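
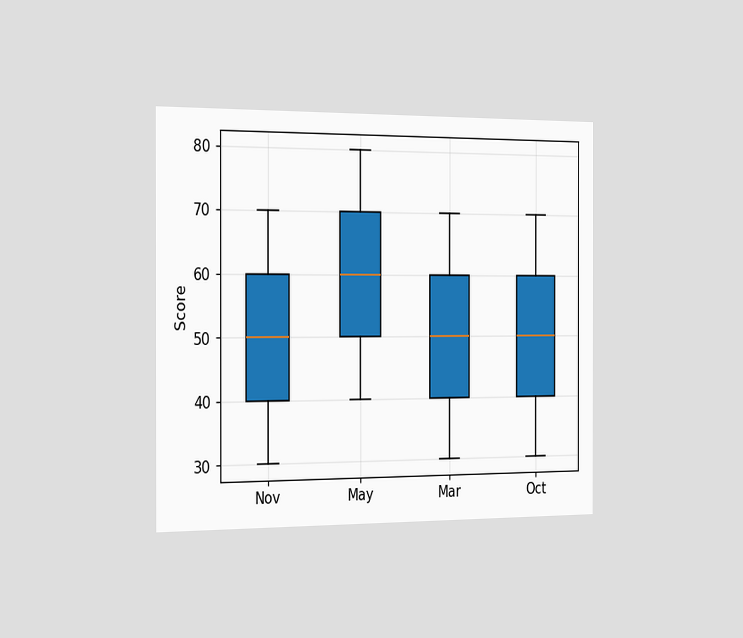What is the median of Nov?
The chart is viewed slightly from the left. The median line in the Nov box sits at 50.

50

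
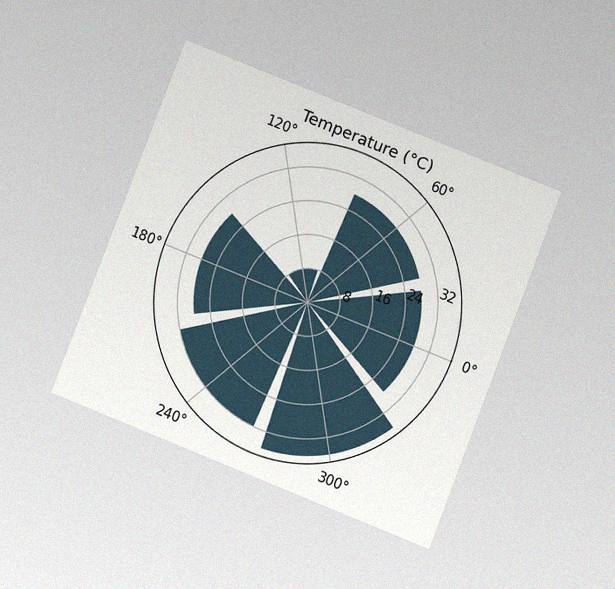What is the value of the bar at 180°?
The chart is tilted about 21° clockwise and viewed at a slight angle, with some photo noise. The bar at 180° reaches 28°C on the radial axis.

28°C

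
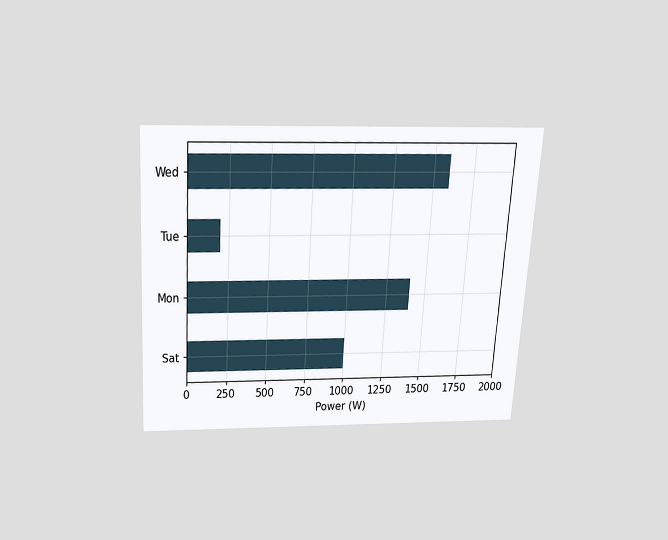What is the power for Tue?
200W

The chart is tilted about 3° clockwise and viewed slightly from above. Reading along the chart's x-axis, the Tue bar reaches 200W.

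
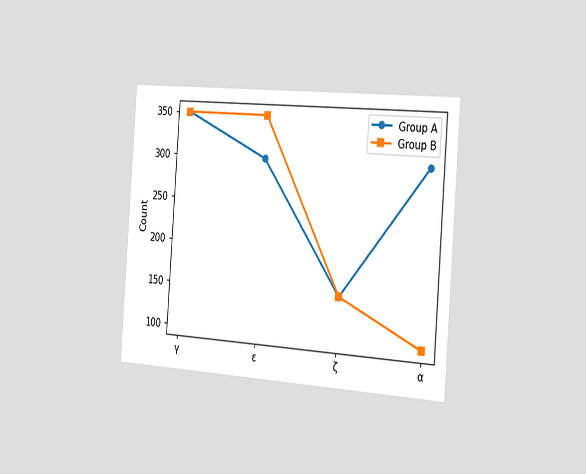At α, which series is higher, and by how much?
The chart is tilted about 4° clockwise and viewed slightly from the right. At α, Group A sits above the other line by 200.

Group A, by 200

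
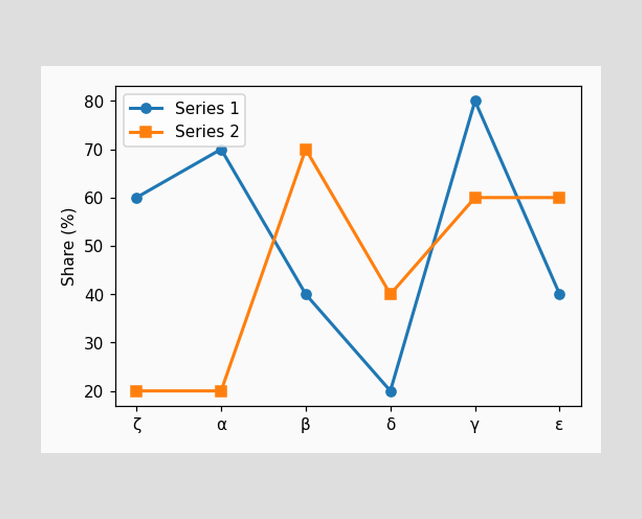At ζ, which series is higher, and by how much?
Series 1, by 40%

At ζ, Series 1 sits above the other line by 40%.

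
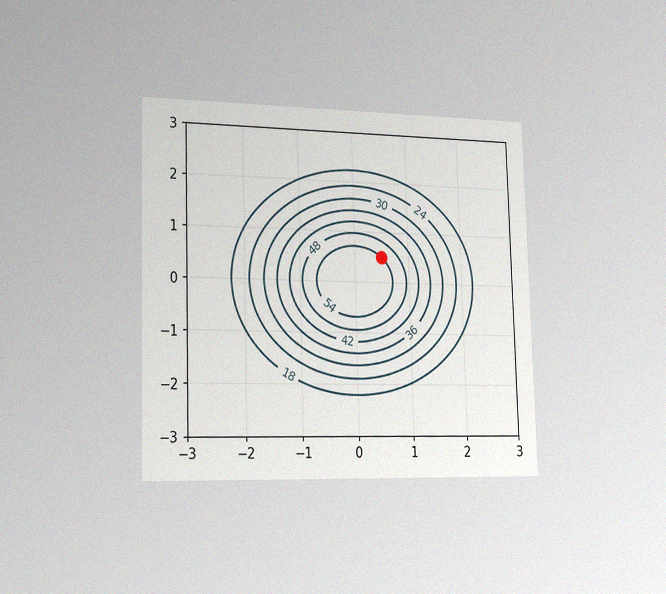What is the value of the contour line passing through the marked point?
The chart is viewed slightly from the left, with some photo noise. The marked point sits on the contour labelled 54.

54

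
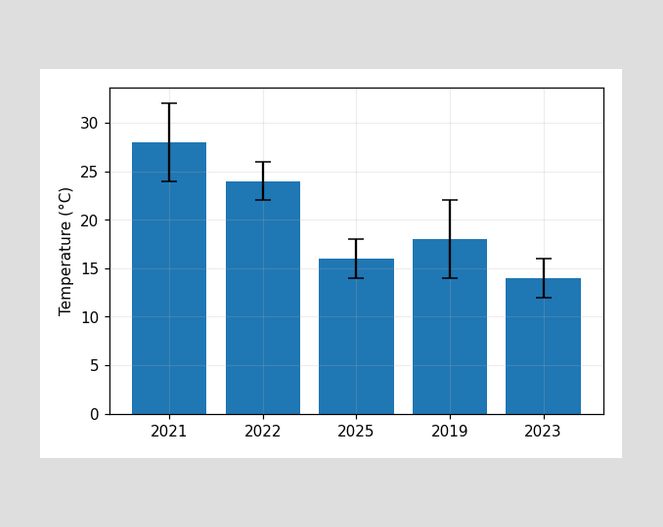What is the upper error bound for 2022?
26°C

The 2022 bar's upper whisker reaches 26°C.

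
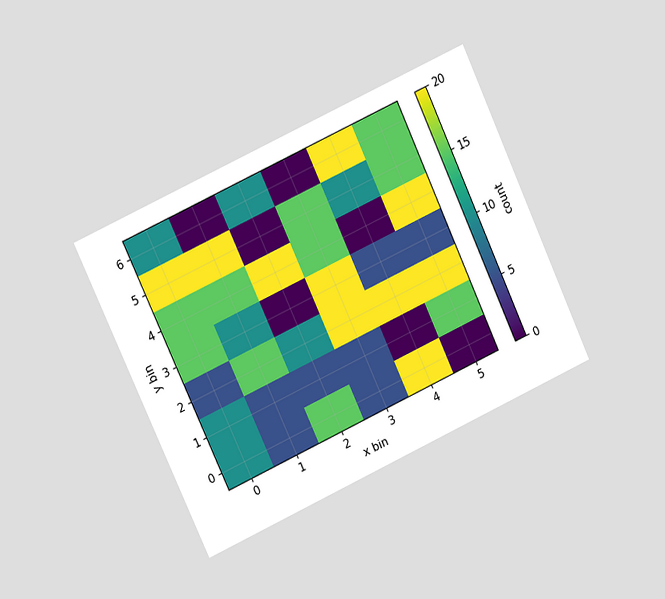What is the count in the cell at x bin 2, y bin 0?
15

The chart is tilted about 25° counter-clockwise and viewed at a slight angle. Matching the cell (2, 0) against the colorbar gives 15.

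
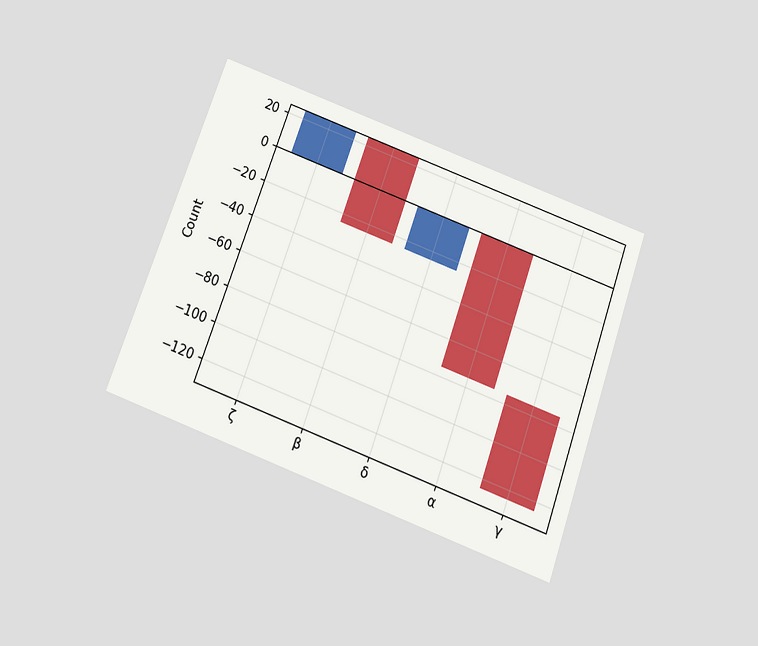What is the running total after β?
The chart is tilted about 20° clockwise and viewed slightly from below. After β the running total reaches -25.

-25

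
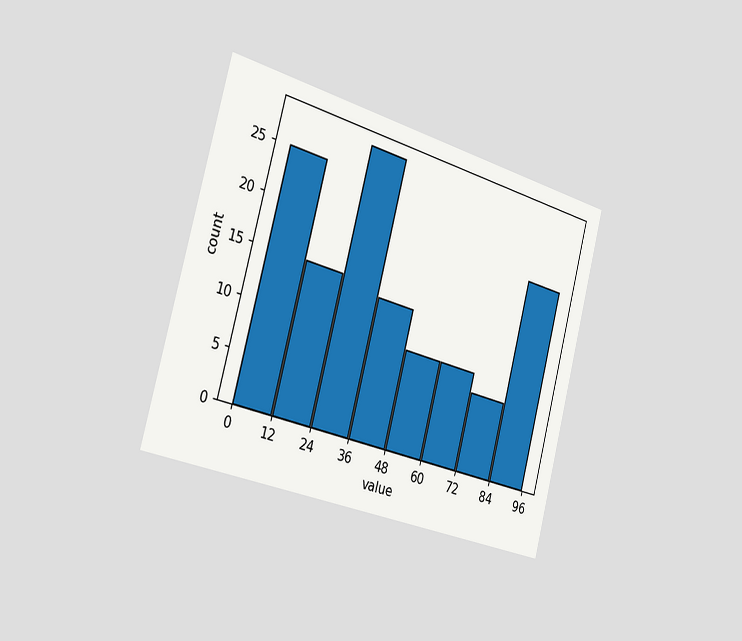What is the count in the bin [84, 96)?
21

The chart is tilted about 15° clockwise and viewed slightly from the left. The [84, 96) bin has height 21.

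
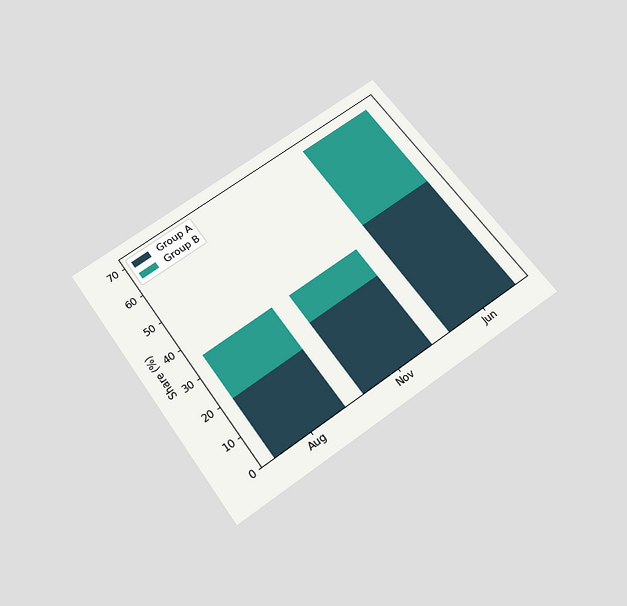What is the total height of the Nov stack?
The chart is tilted about 35° counter-clockwise and viewed slightly from below. The Nov stack's top reaches 35% on the y-axis.

35%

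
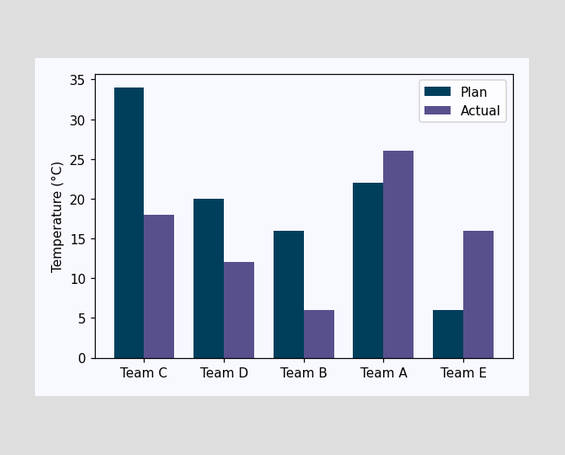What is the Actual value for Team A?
The Actual bar at Team A reaches 26°C on the y-axis.

26°C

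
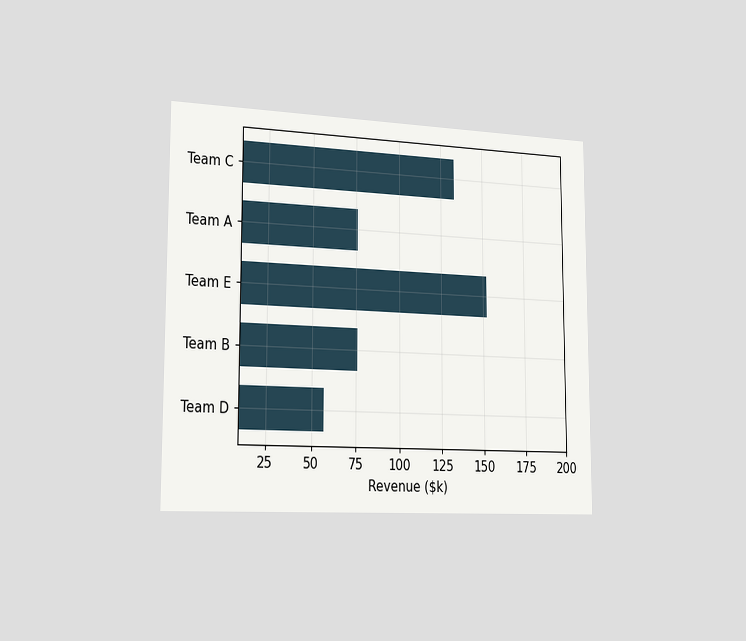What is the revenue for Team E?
$152k

The chart is viewed slightly from the left. Reading along the chart's x-axis, the Team E bar reaches $152k.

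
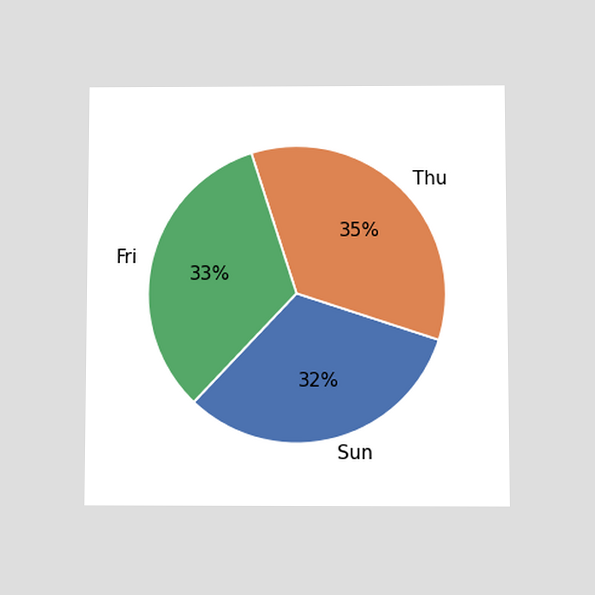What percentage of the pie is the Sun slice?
32%

The chart is viewed at a slight angle. The Sun slice takes up 32% of the pie.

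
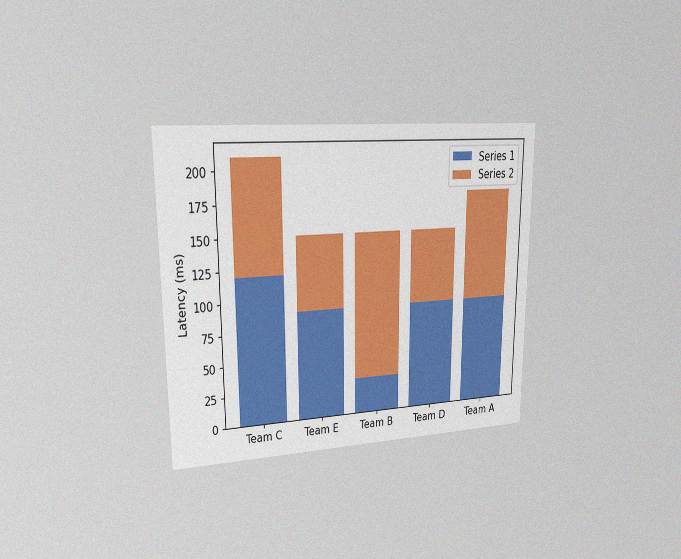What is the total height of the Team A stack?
180ms

The chart is viewed slightly from the left, with some photo noise. The Team A stack's top reaches 180ms on the y-axis.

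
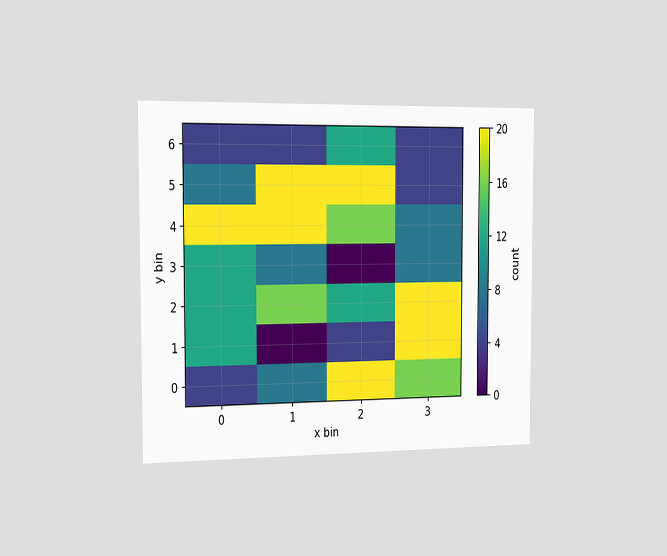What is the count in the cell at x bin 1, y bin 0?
The chart is viewed slightly from the left. Matching the cell (1, 0) against the colorbar gives 8.

8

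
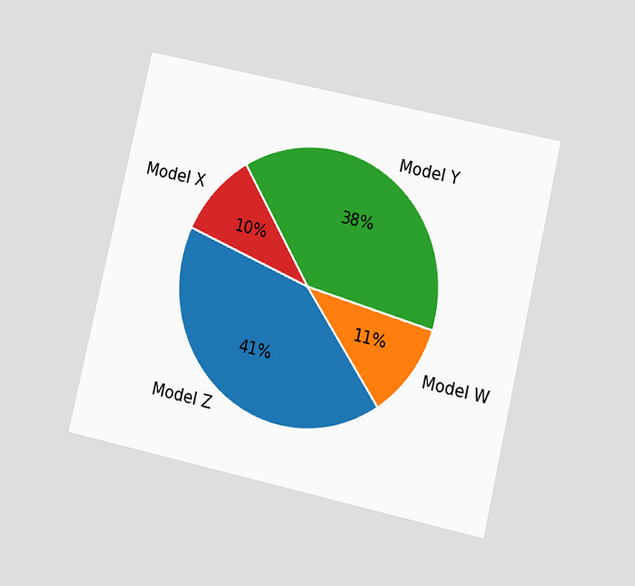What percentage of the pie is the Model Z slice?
41%

The chart is tilted about 13° clockwise and viewed at a slight angle. The Model Z slice takes up 41% of the pie.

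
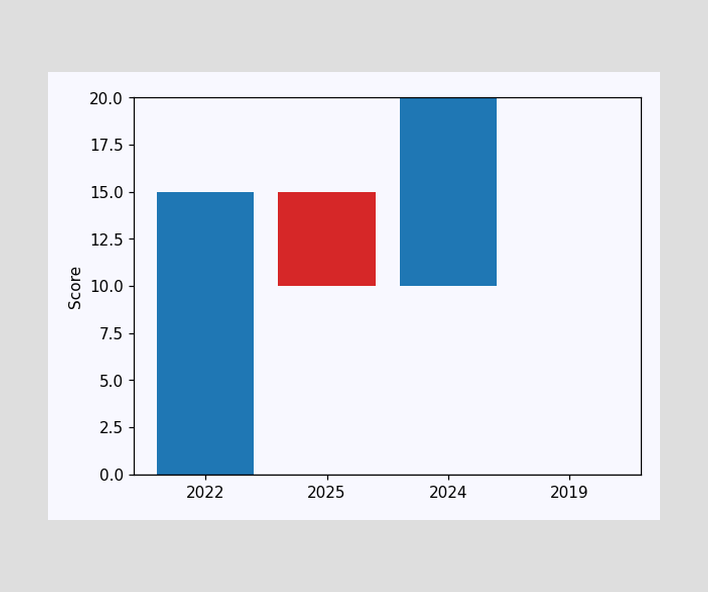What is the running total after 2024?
After 2024 the running total reaches 20.

20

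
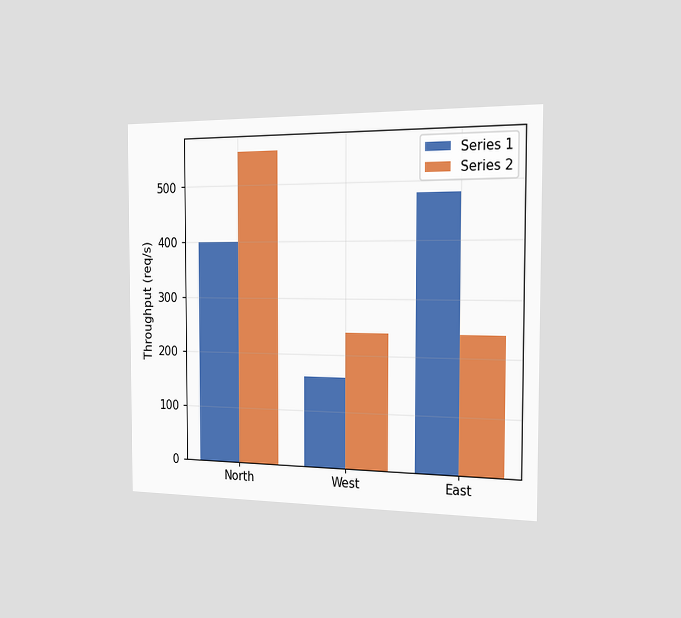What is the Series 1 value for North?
400req/s

The chart is viewed slightly from the right. The Series 1 bar at North reaches 400req/s on the y-axis.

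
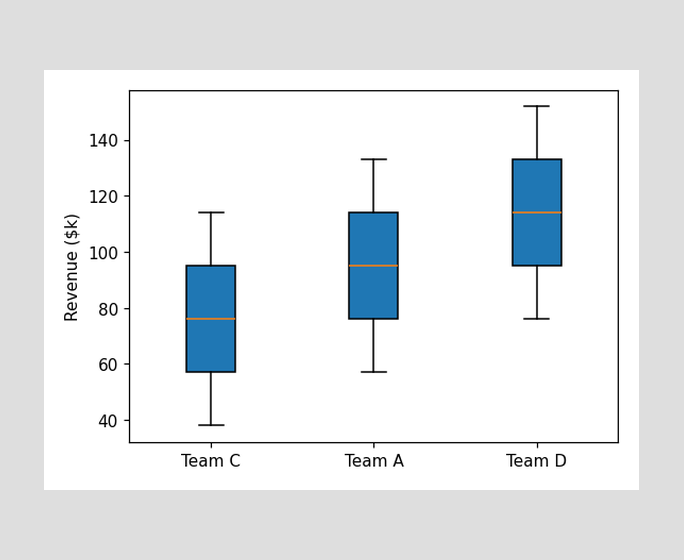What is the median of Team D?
$114k

The median line in the Team D box sits at $114k.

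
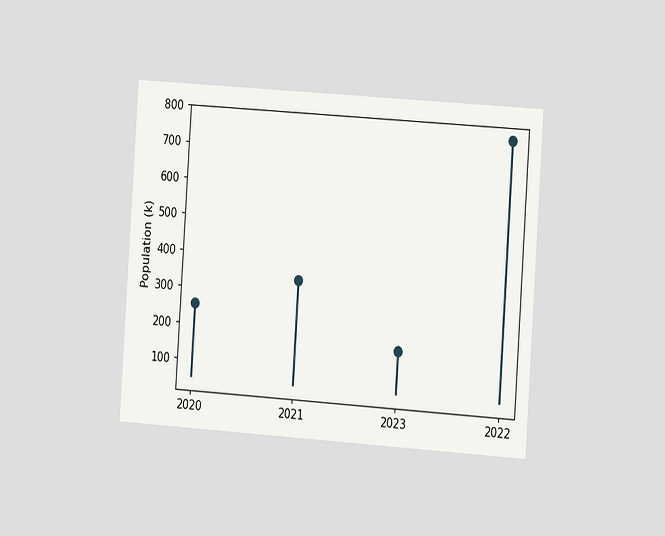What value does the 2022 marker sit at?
765k

The chart is tilted about 4° clockwise and viewed at a slight angle. The 2022 marker sits at 765k.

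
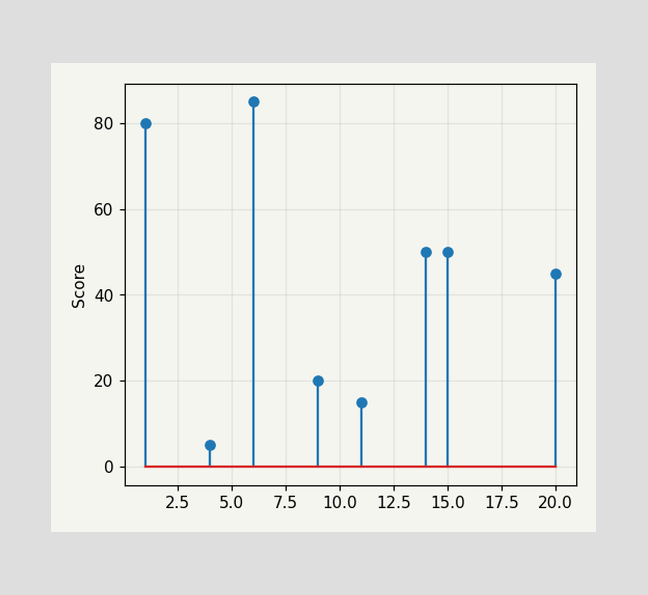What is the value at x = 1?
80

The stem at x=1 reaches 80.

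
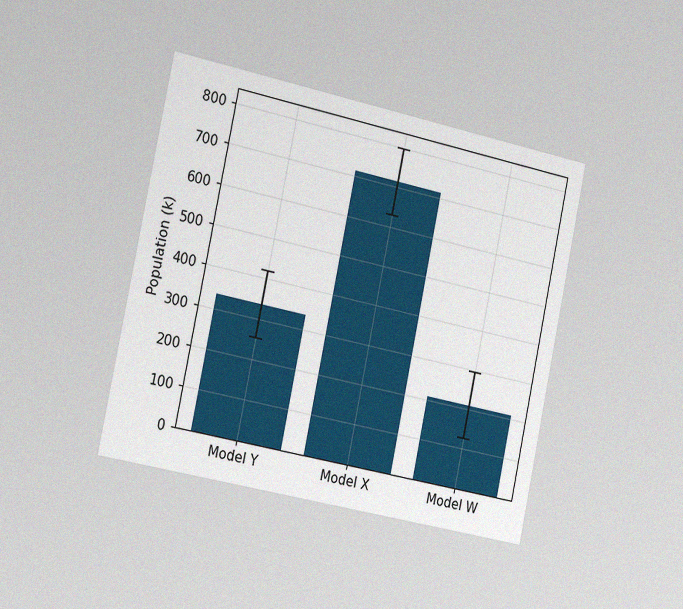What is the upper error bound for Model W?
The chart is tilted about 12° clockwise and viewed slightly from the left, with some photo noise. The Model W bar's upper whisker reaches 294k.

294k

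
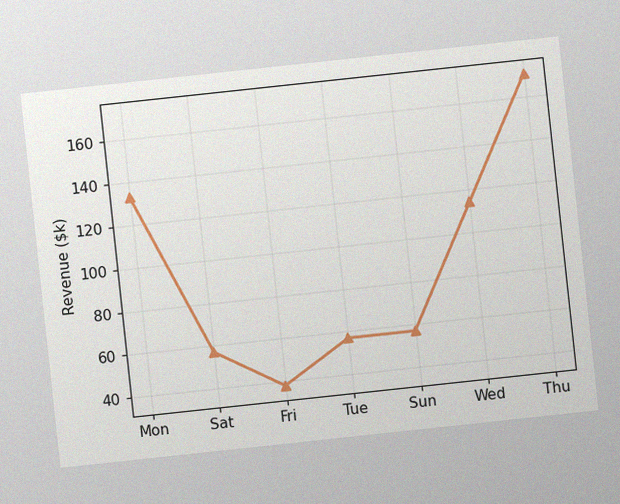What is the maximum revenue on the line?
$171k

The chart is tilted about 6° counter-clockwise, with some photo noise. The highest point is at Thu, and reading across to the y-axis gives $171k.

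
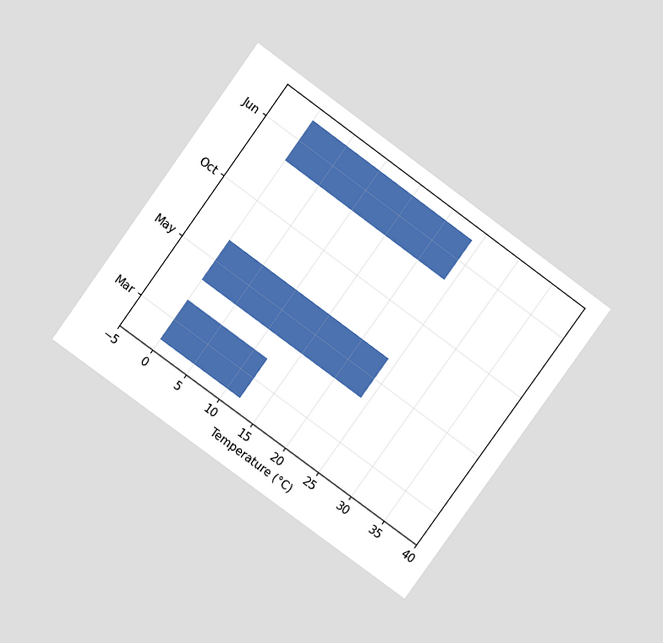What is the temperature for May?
The chart is tilted about 36° clockwise and viewed at a slight angle. Reading along the chart's x-axis, the May bar reaches 24°C.

24°C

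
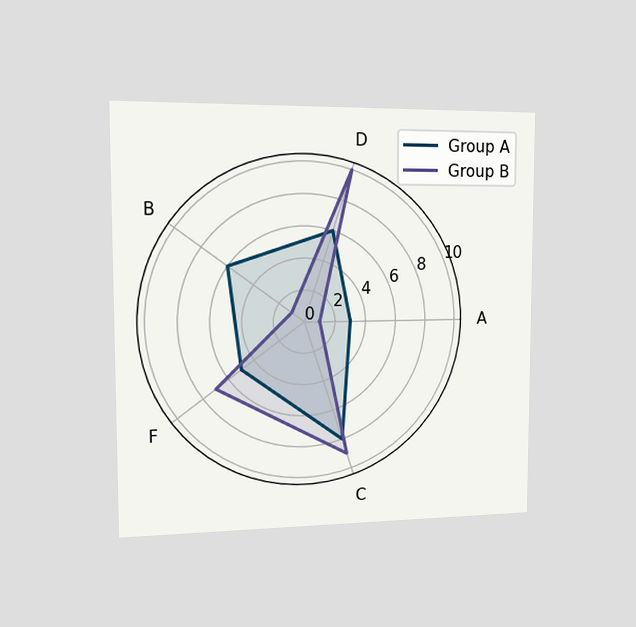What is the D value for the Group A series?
6

The chart is viewed slightly from the left. On the D axis, Group A reaches 6.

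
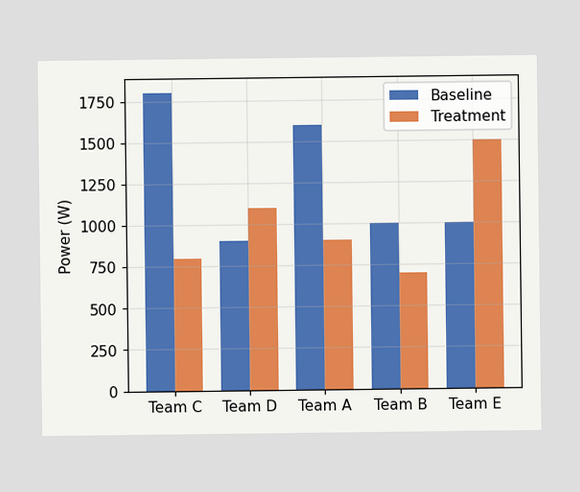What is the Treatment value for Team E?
1500W

The Treatment bar at Team E reaches 1500W on the y-axis.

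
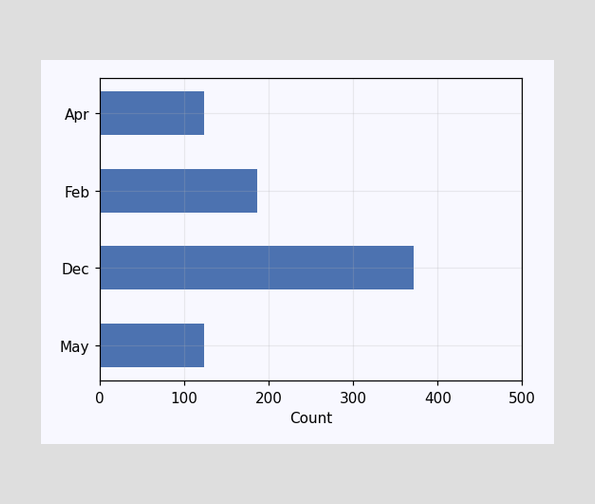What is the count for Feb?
Reading along the chart's x-axis, the Feb bar reaches 186.

186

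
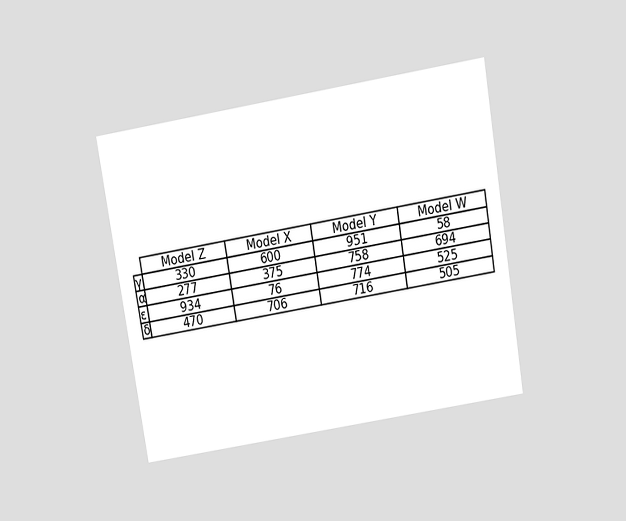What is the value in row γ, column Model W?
The chart is tilted about 9° counter-clockwise and viewed slightly from above. The (γ, Model W) cell reads 58.

58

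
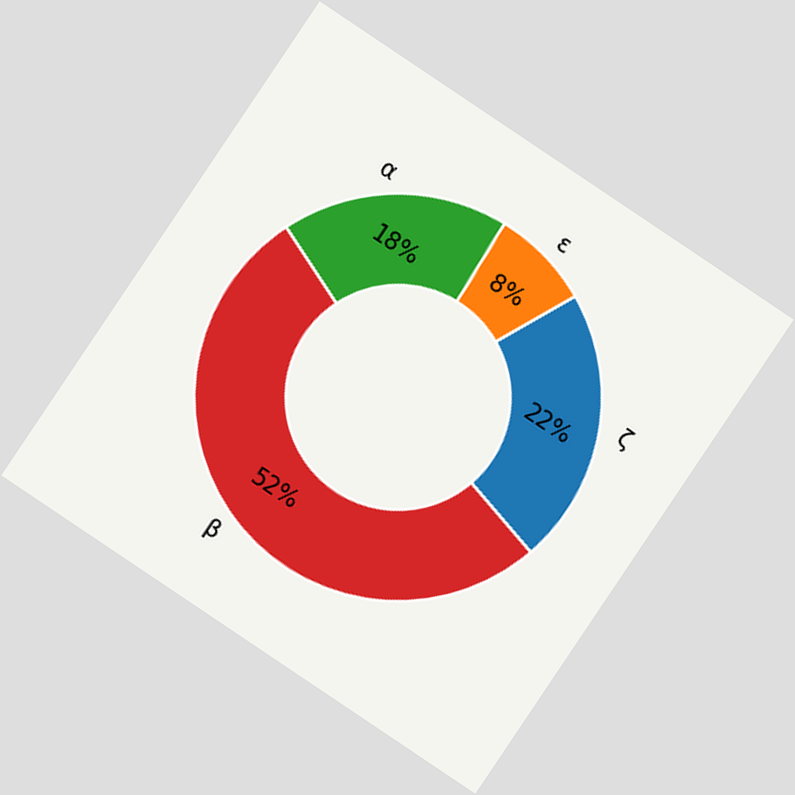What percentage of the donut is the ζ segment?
22%

The chart is tilted about 34° clockwise. The ζ segment takes up 22% of the ring.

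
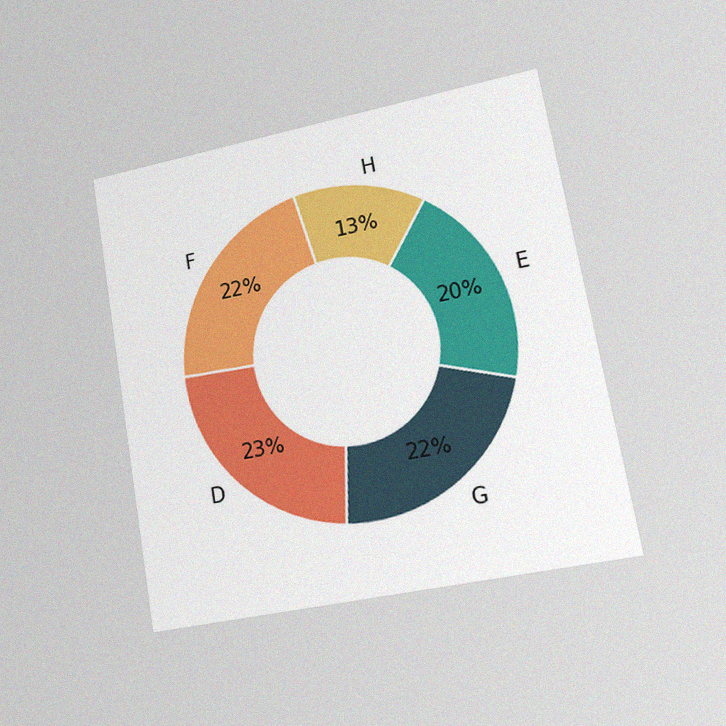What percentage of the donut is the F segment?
The chart is tilted about 10° counter-clockwise and viewed slightly from the right, with some photo noise. The F segment takes up 22% of the ring.

22%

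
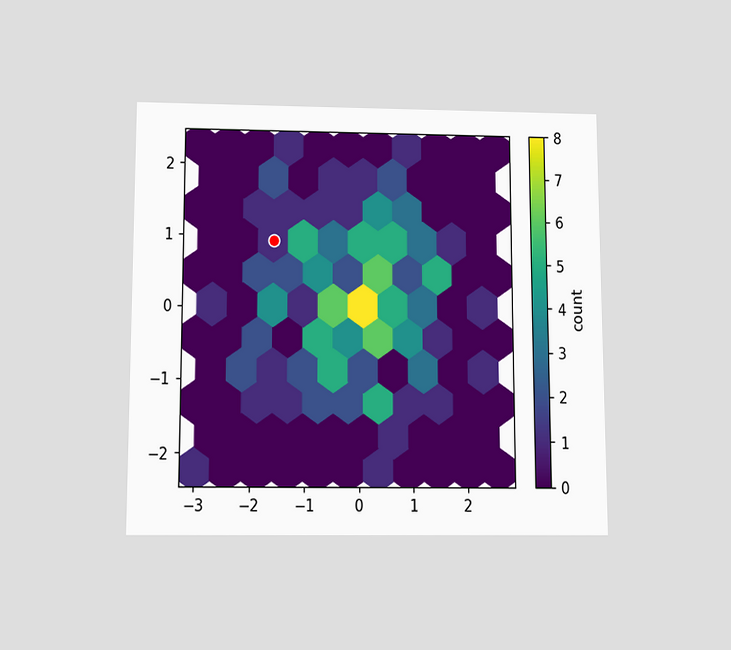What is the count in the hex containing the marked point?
1

The chart is viewed slightly from below. The marked hex reads 1 on the colorbar.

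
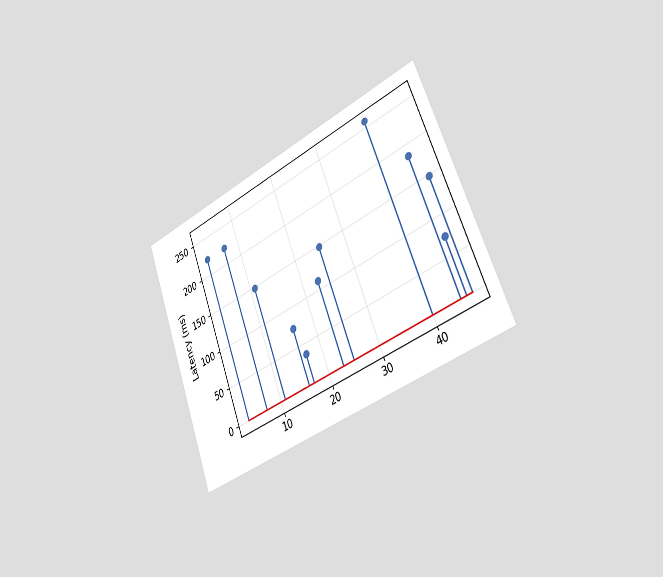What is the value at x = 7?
222ms

The chart is tilted about 21° counter-clockwise and viewed slightly from the right. The stem at x=7 reaches 222ms.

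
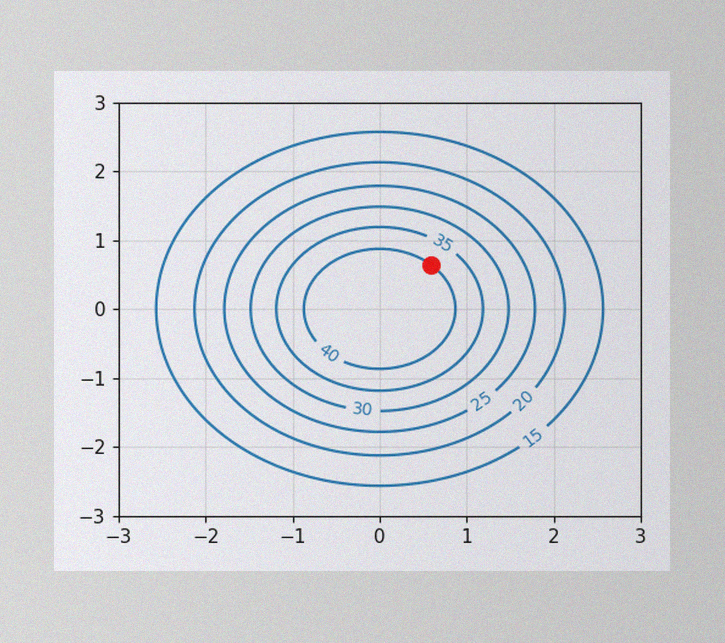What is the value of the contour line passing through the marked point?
The image has some photo noise and uneven lighting. The marked point sits on the contour labelled 40.

40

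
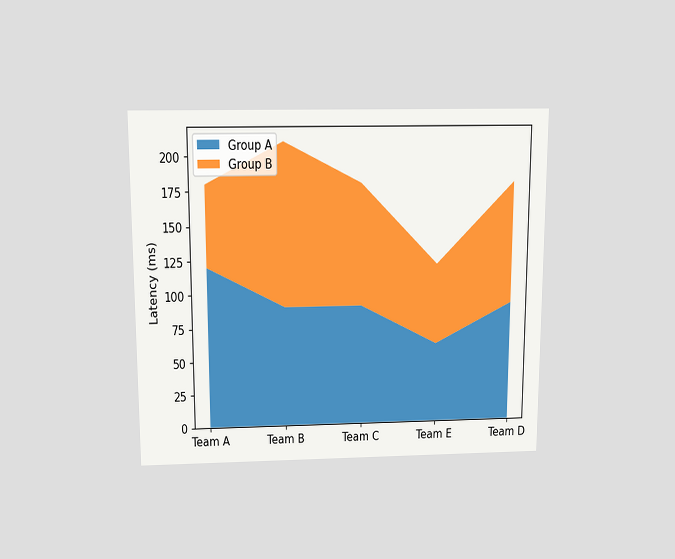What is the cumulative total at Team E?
The chart is viewed slightly from above. The stacked total at Team E reaches 120ms.

120ms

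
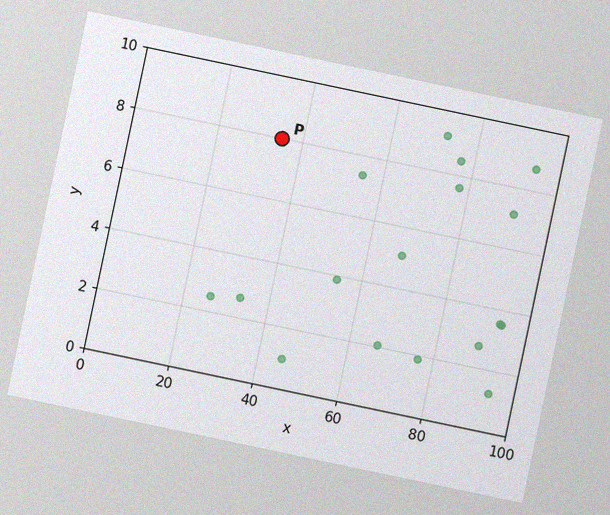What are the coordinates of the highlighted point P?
The chart is tilted about 12° clockwise, with some photo noise. Following the gridlines from P to each axis, P sits at (35, 8).

(35, 8)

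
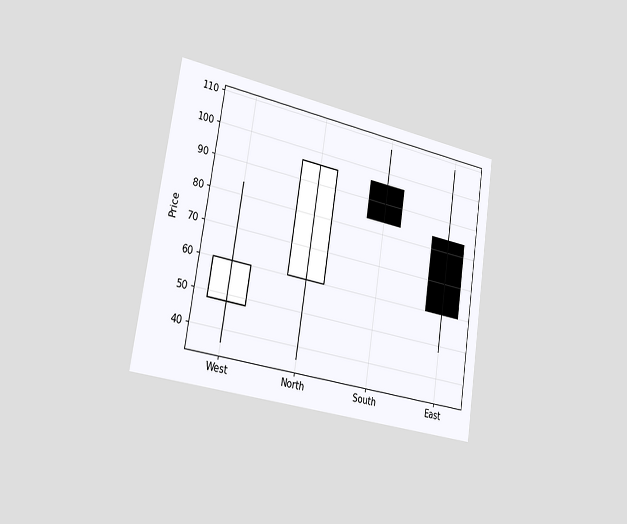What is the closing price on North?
The chart is tilted about 9° clockwise and viewed slightly from the left. The North candle closes at 96.

96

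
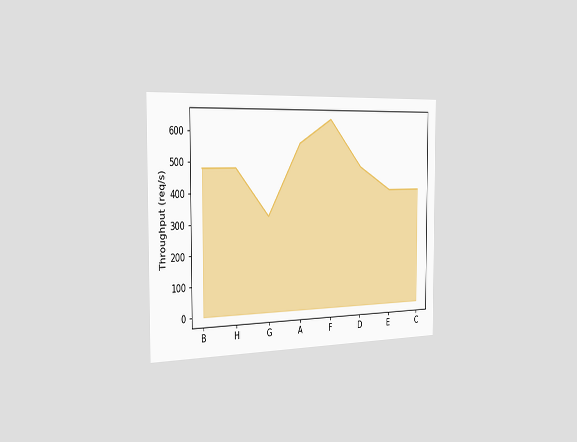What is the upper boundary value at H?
The chart is viewed slightly from the left. At H the upper boundary is at 480req/s.

480req/s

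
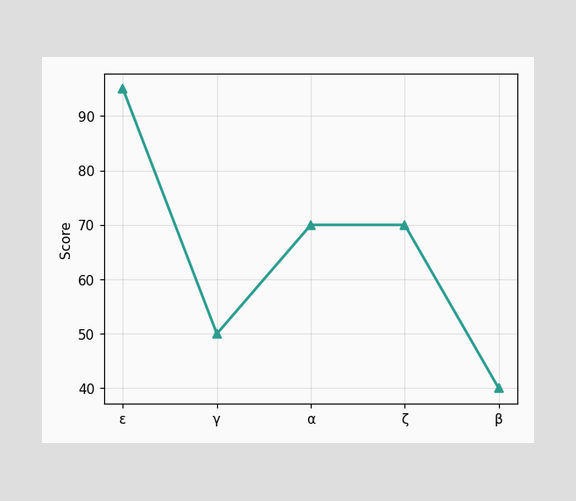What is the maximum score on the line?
95

The highest point is at ε, and reading across to the y-axis gives 95.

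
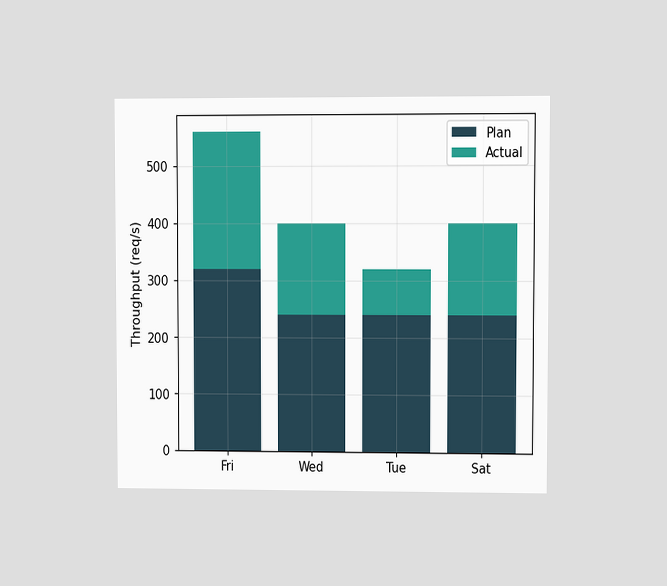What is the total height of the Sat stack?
The chart is viewed at a slight angle. The Sat stack's top reaches 400req/s on the y-axis.

400req/s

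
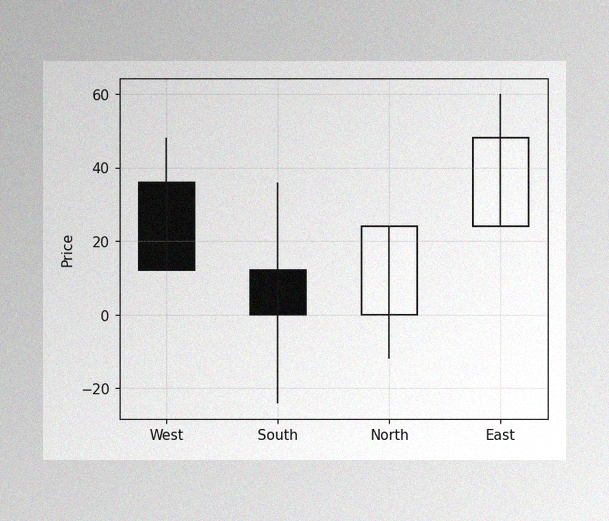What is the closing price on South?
The image has some photo noise and uneven lighting. The South candle closes at 0.

0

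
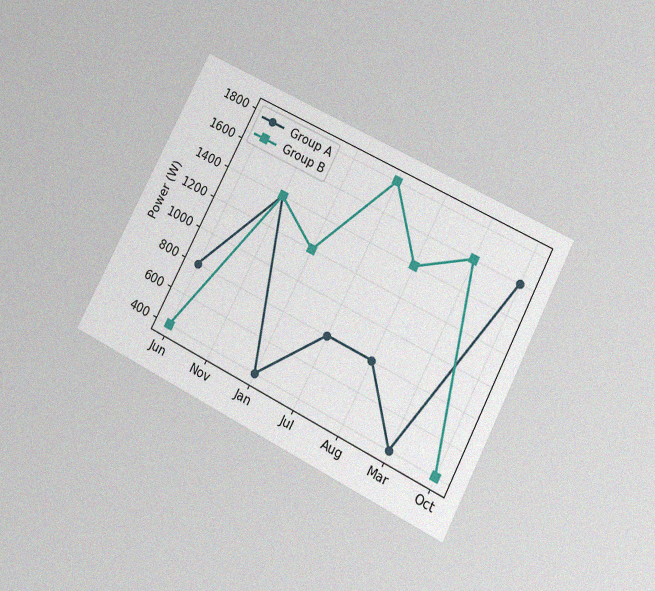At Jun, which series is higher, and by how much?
Group A, by 400W

The chart is tilted about 27° clockwise and viewed at a slight angle, with some photo noise. At Jun, Group A sits above the other line by 400W.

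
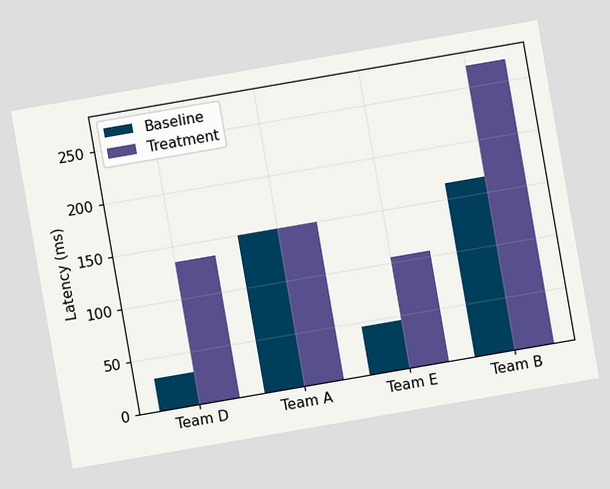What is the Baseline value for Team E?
45ms

The chart is tilted about 10° counter-clockwise. The Baseline bar at Team E reaches 45ms on the y-axis.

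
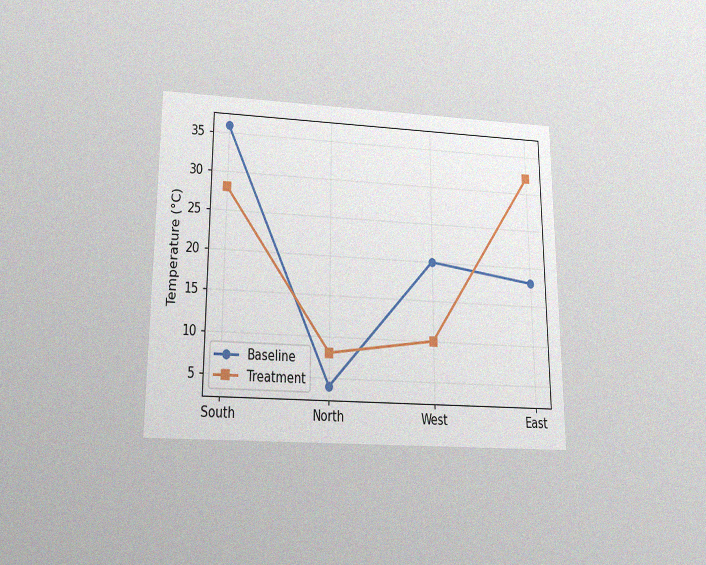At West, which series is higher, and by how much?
The chart is viewed slightly from below, with some photo noise. At West, Baseline sits above the other line by 10°C.

Baseline, by 10°C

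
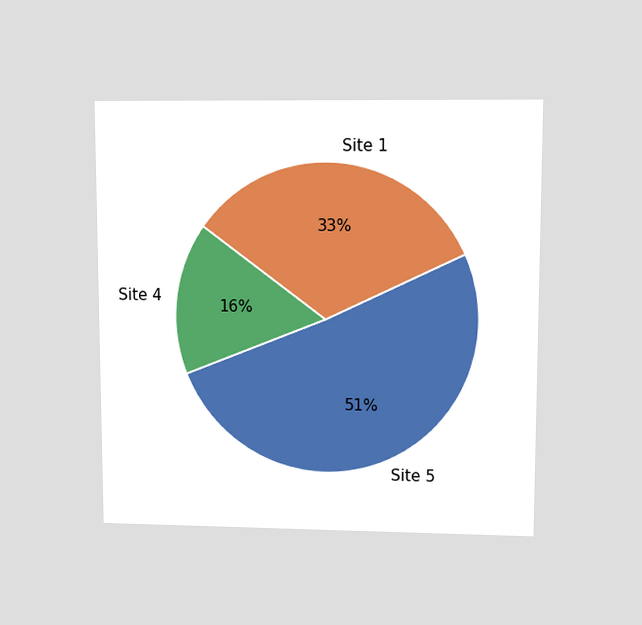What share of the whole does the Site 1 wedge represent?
The chart is viewed at a slight angle. The Site 1 slice takes up 33% of the pie.

33%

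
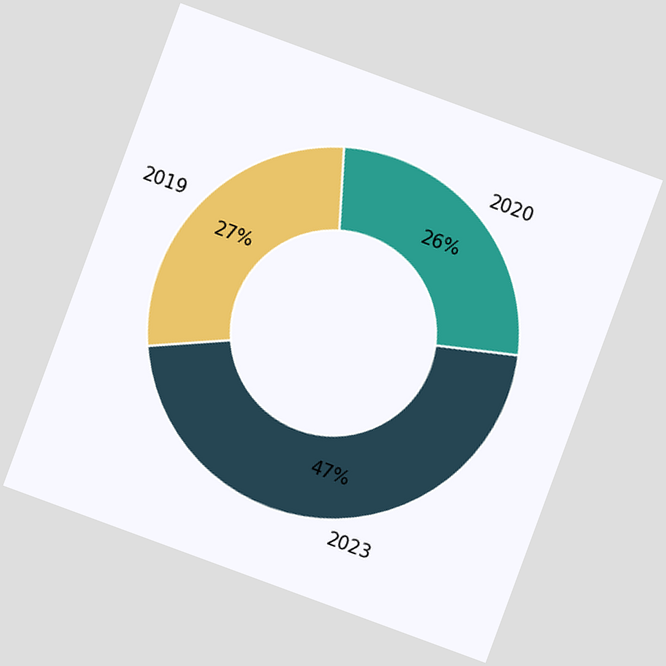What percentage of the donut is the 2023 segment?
The chart is tilted about 20° clockwise. The 2023 segment takes up 47% of the ring.

47%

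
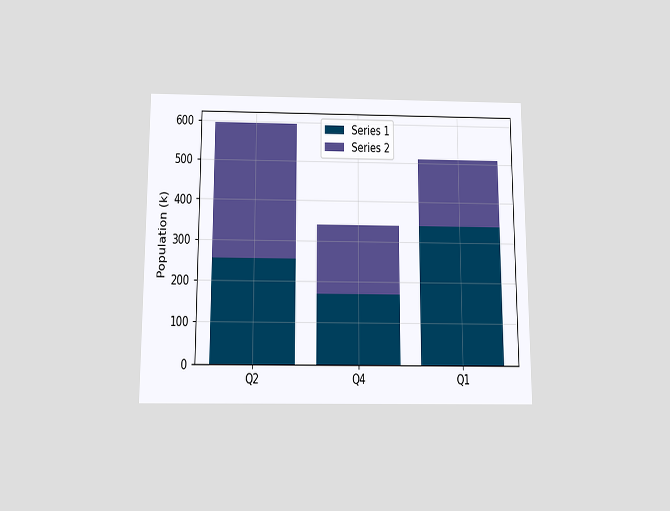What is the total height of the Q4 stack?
340k

The chart is viewed slightly from below. The Q4 stack's top reaches 340k on the y-axis.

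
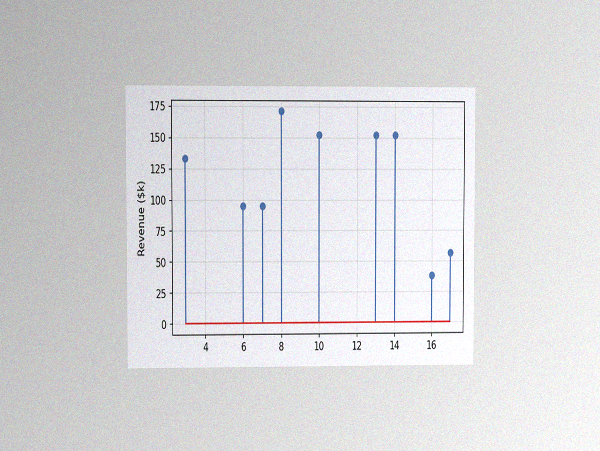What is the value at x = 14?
$152k

The chart is viewed at a slight angle, with some photo noise. The stem at x=14 reaches $152k.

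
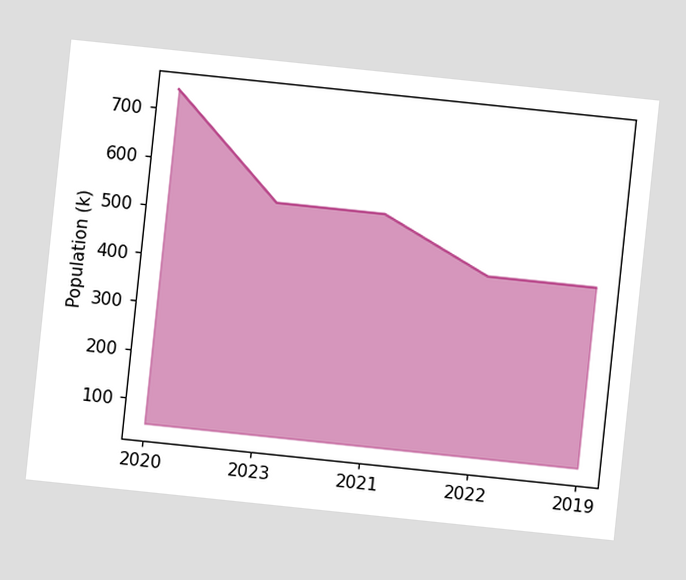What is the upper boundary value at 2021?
The chart is tilted about 6° clockwise. At 2021 the upper boundary is at 530k.

530k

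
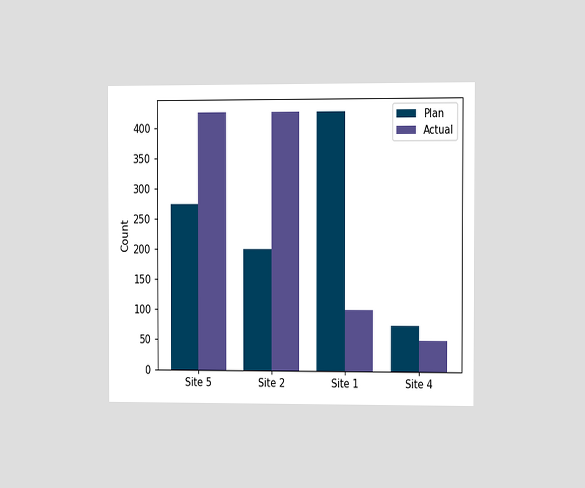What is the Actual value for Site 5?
The chart is viewed at a slight angle. The Actual bar at Site 5 reaches 425 on the y-axis.

425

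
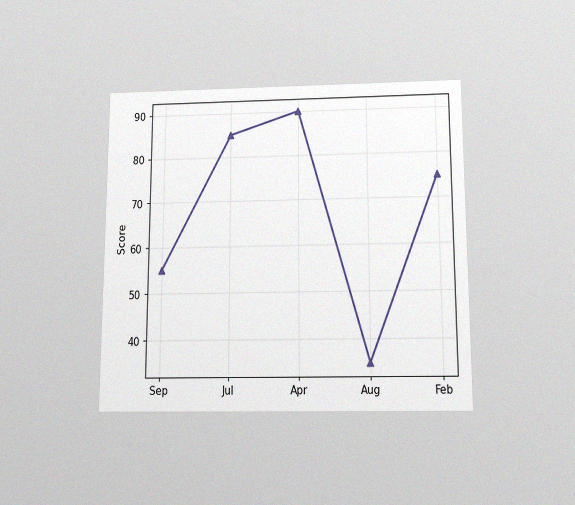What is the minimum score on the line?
35

The chart is viewed slightly from below, with some photo noise. The lowest point is at Aug, and reading across to the y-axis gives 35.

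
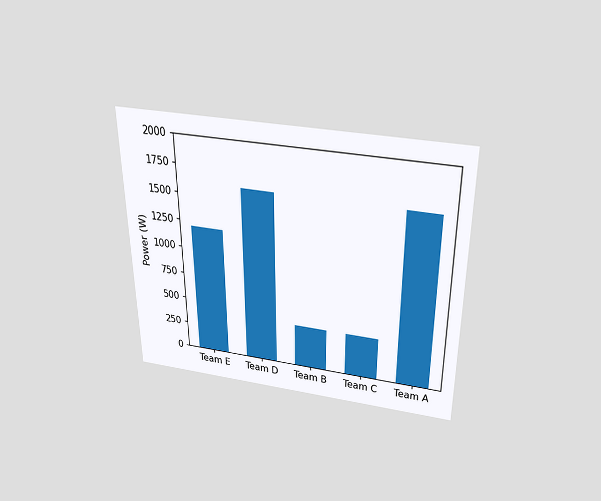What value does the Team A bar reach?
The chart is viewed slightly from above. Reading along the chart's y-axis, the Team A bar reaches 1600W.

1600W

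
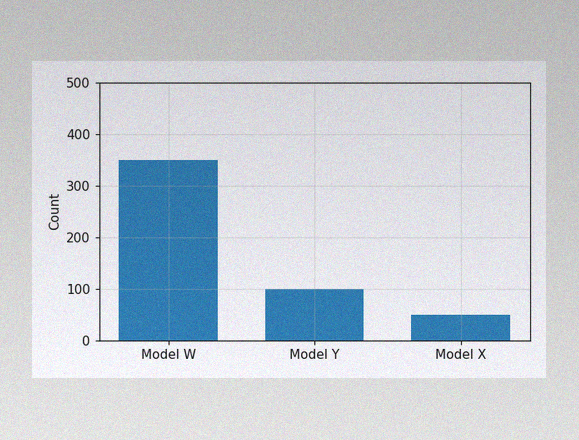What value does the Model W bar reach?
350

The image has some photo noise and uneven lighting. Reading along the chart's y-axis, the Model W bar reaches 350.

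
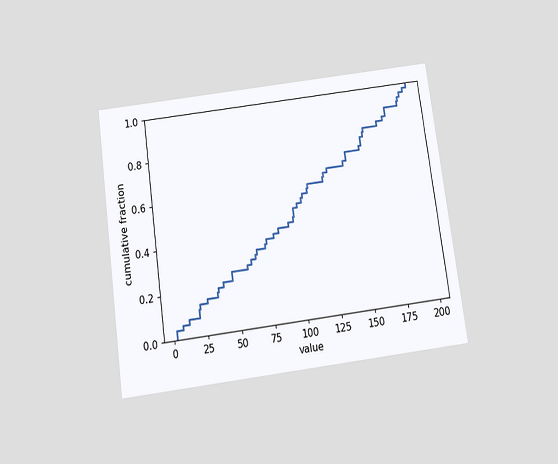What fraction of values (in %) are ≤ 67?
34%

The chart is tilted about 8° counter-clockwise and viewed slightly from below. At x=67 the ECDF step is at 34%.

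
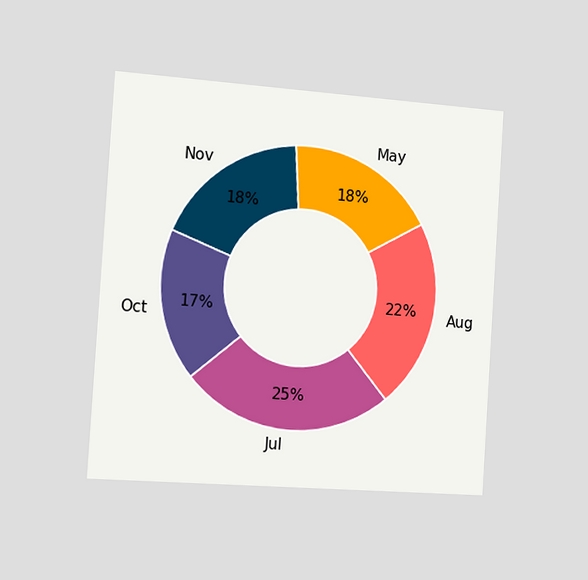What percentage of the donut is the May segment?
The chart is tilted about 4° clockwise and viewed slightly from the left. The May segment takes up 18% of the ring.

18%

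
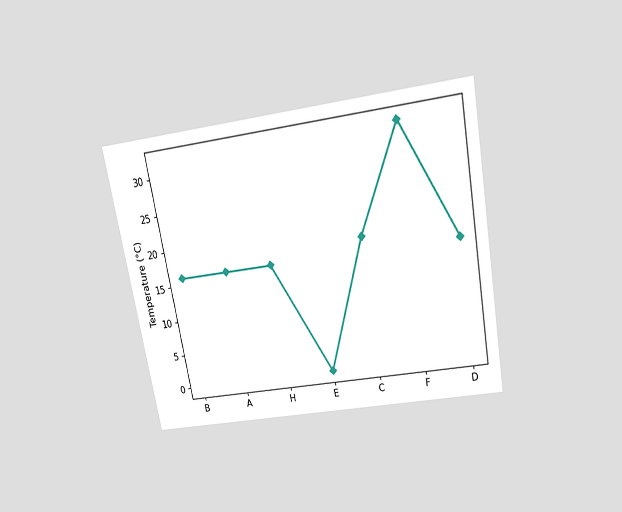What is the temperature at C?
The chart is tilted about 10° counter-clockwise and viewed slightly from above. At C, the line is at 18°C.

18°C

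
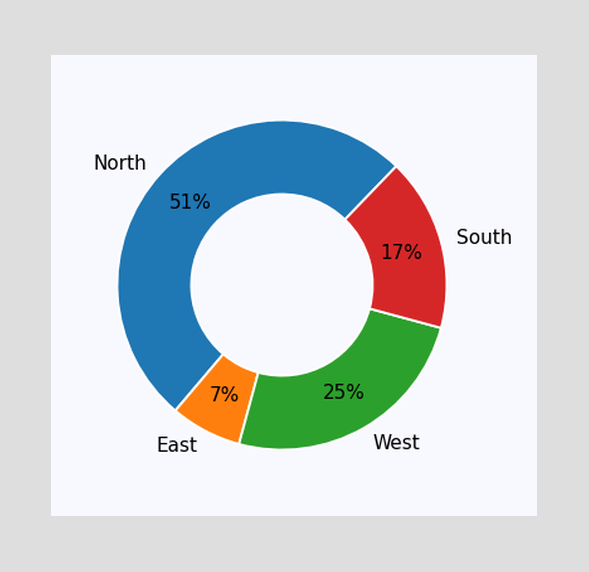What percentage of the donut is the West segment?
The West segment takes up 25% of the ring.

25%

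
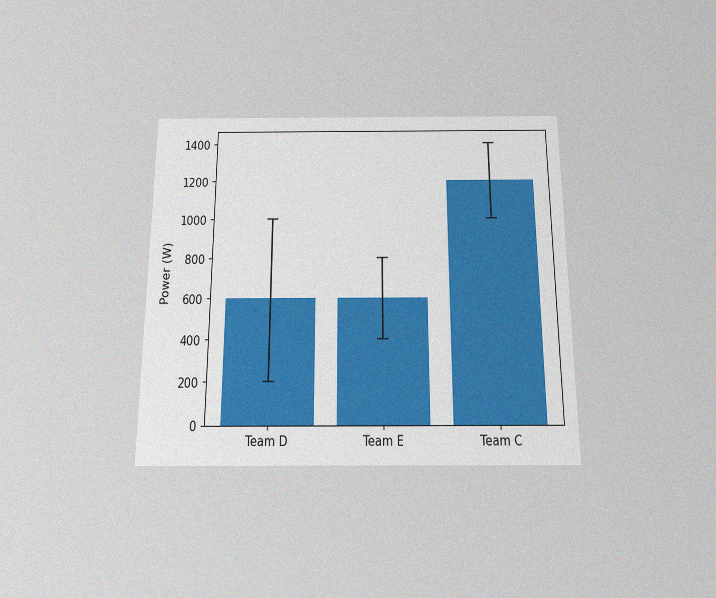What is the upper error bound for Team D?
The chart is viewed slightly from below, with some photo noise. The Team D bar's upper whisker reaches 1000W.

1000W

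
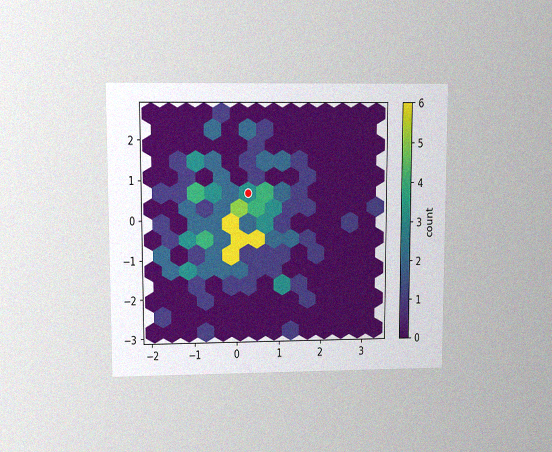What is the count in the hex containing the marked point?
The chart is viewed at a slight angle, with some photo noise. The marked hex reads 3 on the colorbar.

3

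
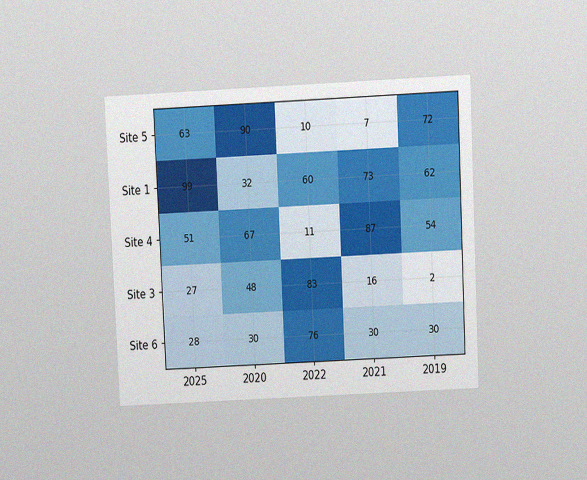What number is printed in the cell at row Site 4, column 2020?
67

The chart is tilted about 3° counter-clockwise and viewed slightly from above, with some photo noise. The (Site 4, 2020) cell reads 67.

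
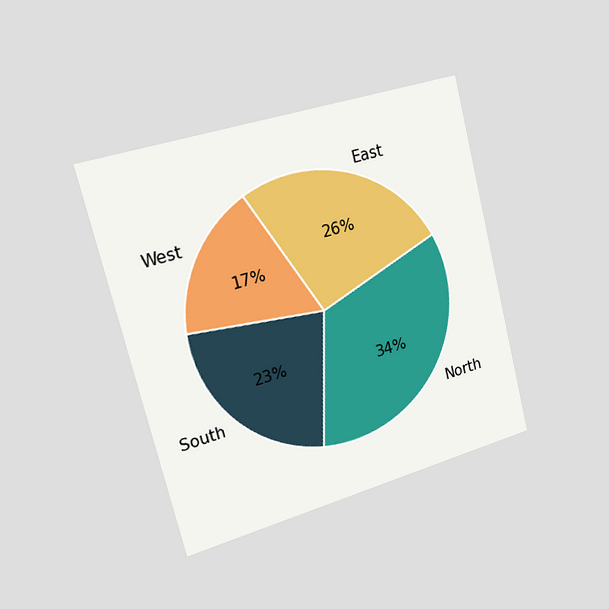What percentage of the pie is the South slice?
23%

The chart is tilted about 14° counter-clockwise and viewed slightly from the left. The South slice takes up 23% of the pie.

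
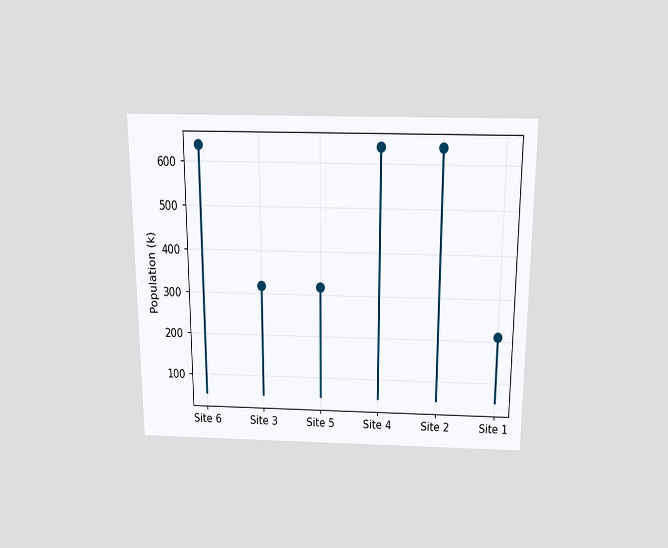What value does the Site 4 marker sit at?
636k

The chart is viewed slightly from above. The Site 4 marker sits at 636k.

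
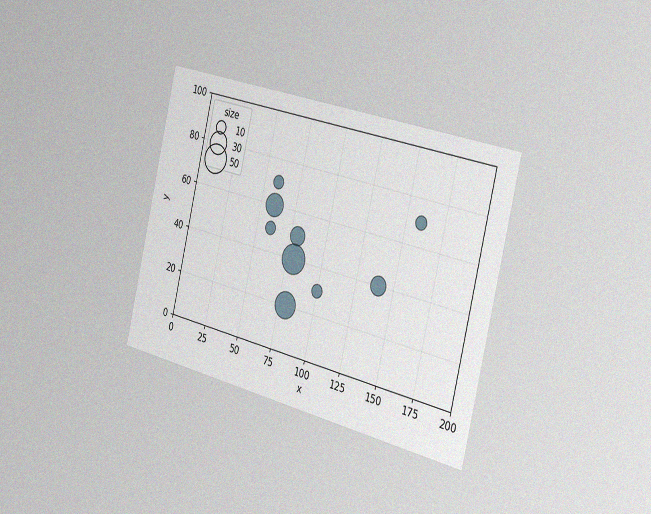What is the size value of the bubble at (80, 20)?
40

The chart is tilted about 14° clockwise and viewed slightly from the right, with some photo noise. Matching the bubble at (80, 20) against the size legend gives 40.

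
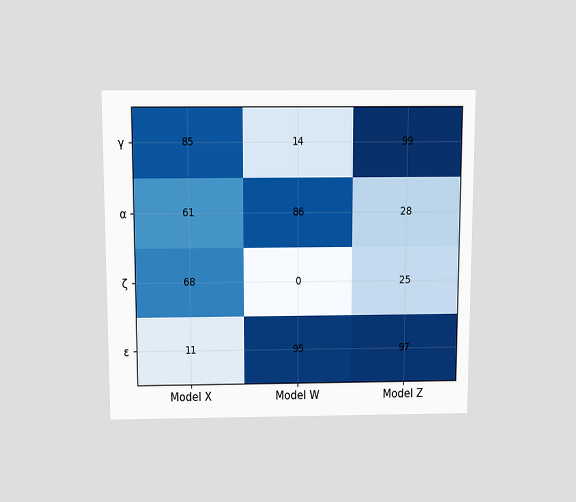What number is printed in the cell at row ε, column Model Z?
97

The chart is viewed slightly from above. The (ε, Model Z) cell reads 97.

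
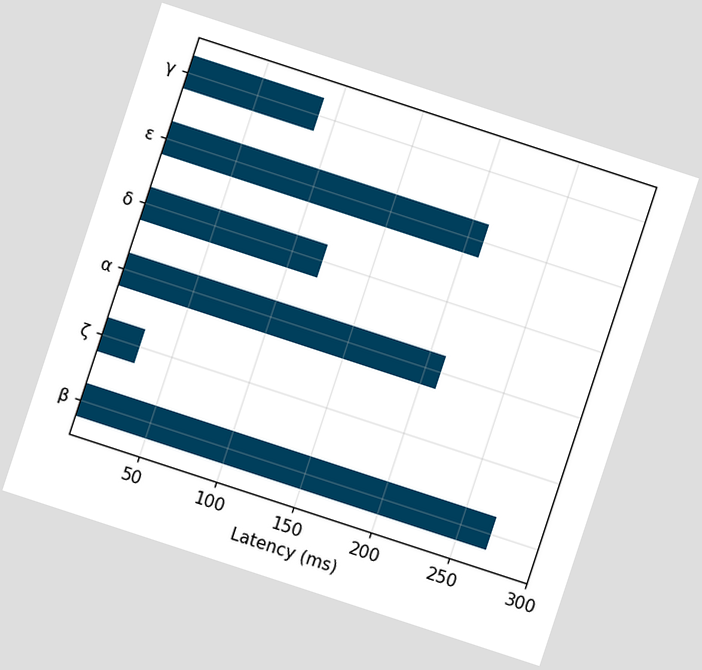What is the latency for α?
The chart is tilted about 18° clockwise. Reading along the chart's x-axis, the α bar reaches 210ms.

210ms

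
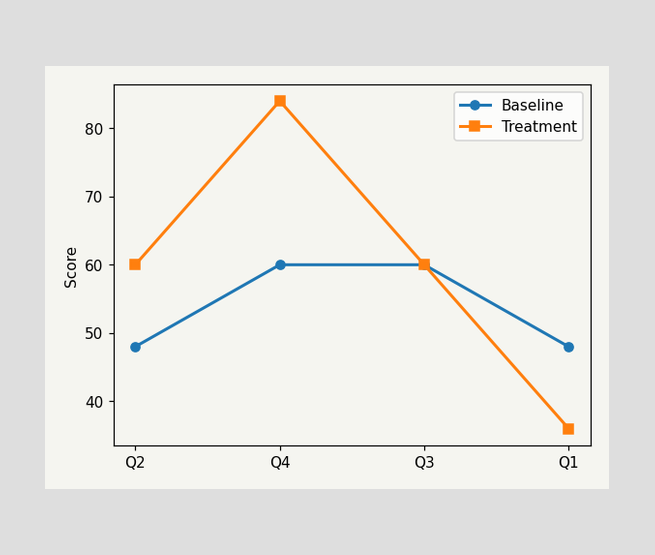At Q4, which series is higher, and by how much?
At Q4, Treatment sits above the other line by 24.

Treatment, by 24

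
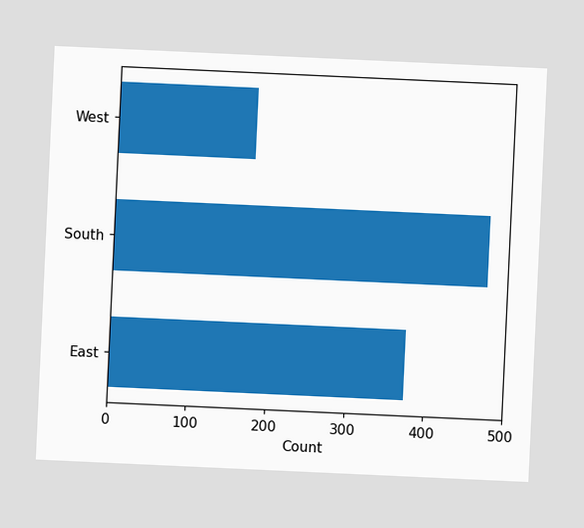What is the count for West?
The chart is tilted about 3° clockwise. Reading along the chart's x-axis, the West bar reaches 175.

175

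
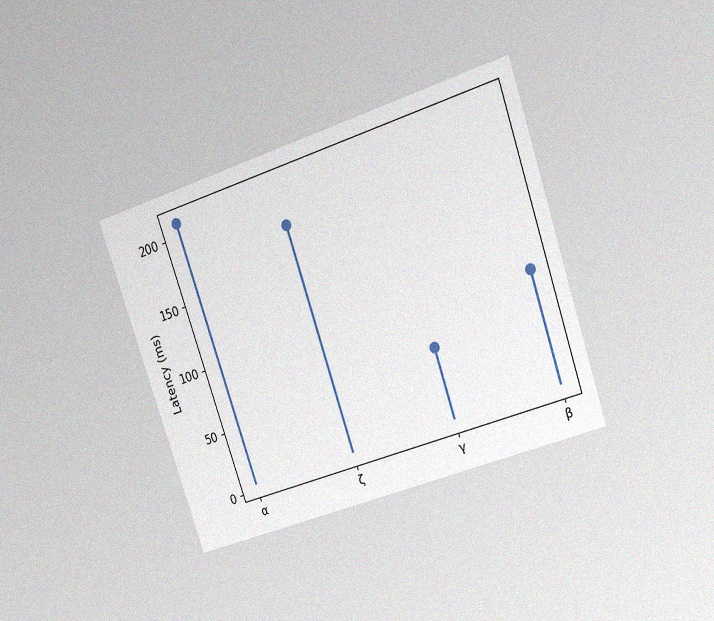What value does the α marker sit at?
The chart is tilted about 19° counter-clockwise and viewed at a slight angle, with some photo noise. The α marker sits at 210ms.

210ms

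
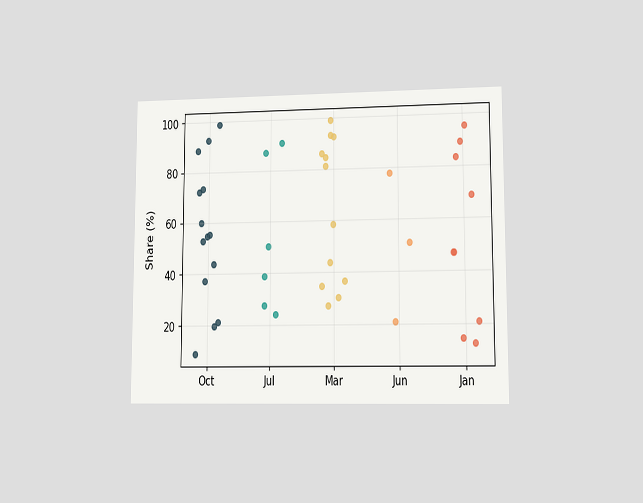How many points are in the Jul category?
6

The chart is viewed at a slight angle. Counting the markers in the Jul column gives 6.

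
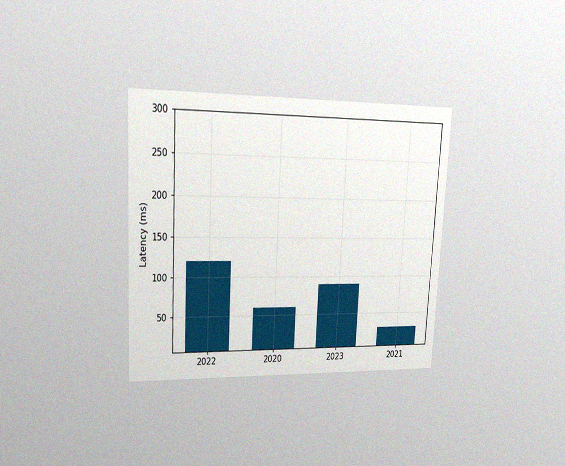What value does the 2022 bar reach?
The chart is tilted about 3° clockwise and viewed slightly from the left, with some photo noise. Reading along the chart's y-axis, the 2022 bar reaches 120ms.

120ms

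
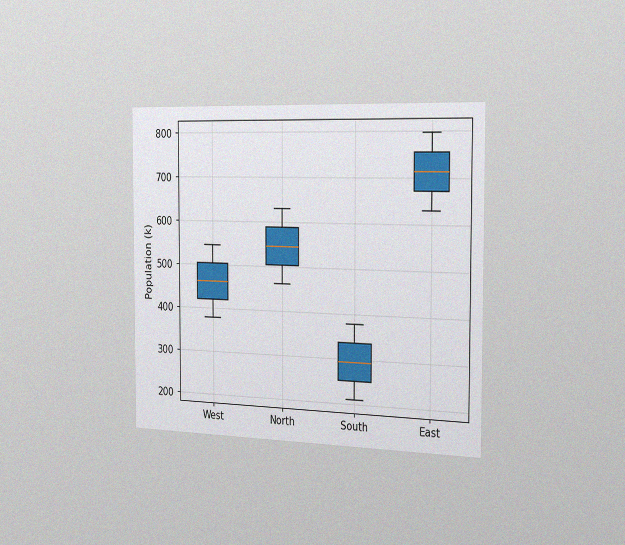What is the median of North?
The chart is viewed slightly from the right, with some photo noise. The median line in the North box sits at 546k.

546k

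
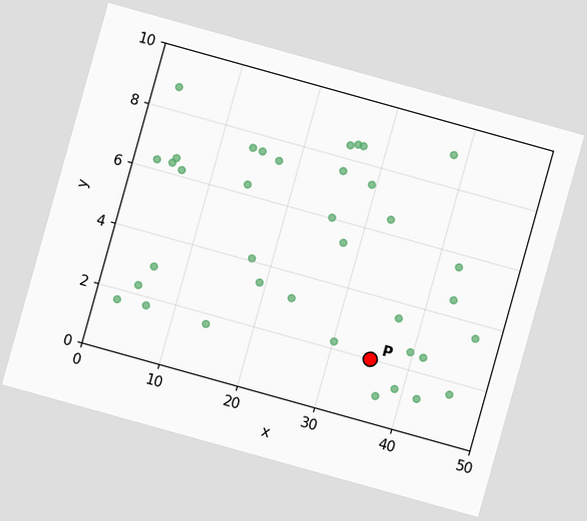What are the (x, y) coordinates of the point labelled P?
The chart is tilted about 16° clockwise. Following the gridlines from P to each axis, P sits at (35, 2).

(35, 2)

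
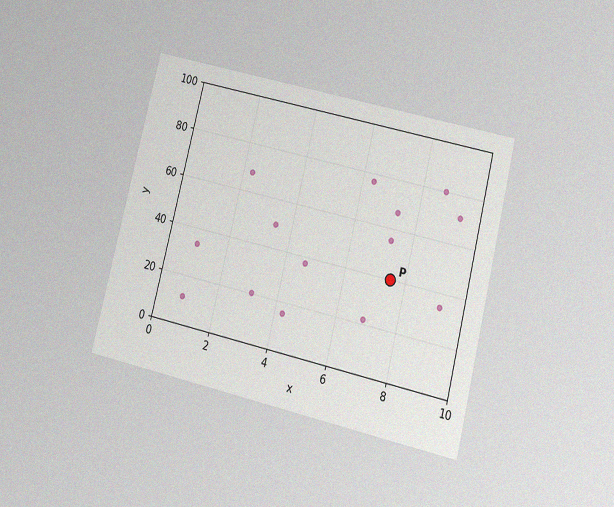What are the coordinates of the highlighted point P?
The chart is tilted about 14° clockwise and viewed slightly from below, with some photo noise. Following the gridlines from P to each axis, P sits at (7.5, 40).

(7.5, 40)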